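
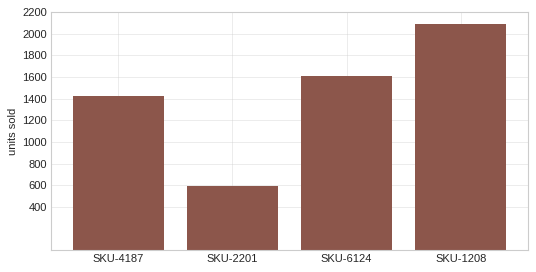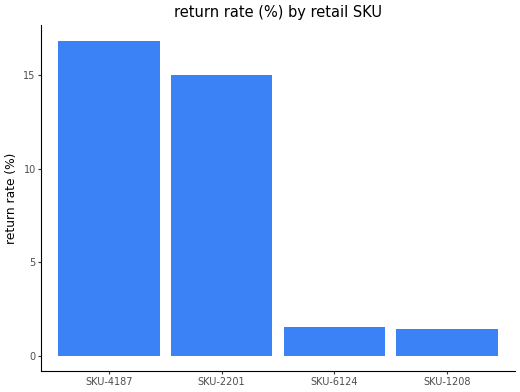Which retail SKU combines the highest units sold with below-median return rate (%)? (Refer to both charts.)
SKU-1208

Chart 2 median return rate (%) ≈ 8; below-median retail SKUs: SKU-6124, SKU-1208. Among those, SKU-1208 has the highest units sold (≈ 2000).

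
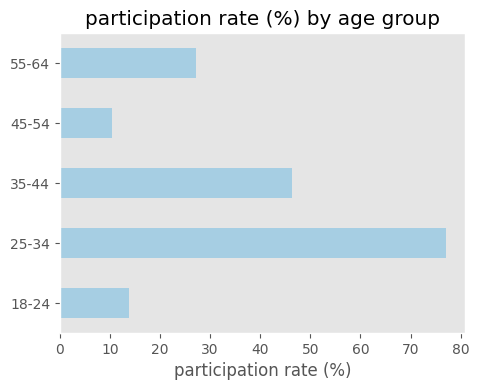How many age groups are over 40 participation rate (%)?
Above 40: 25-34, 35-44.

2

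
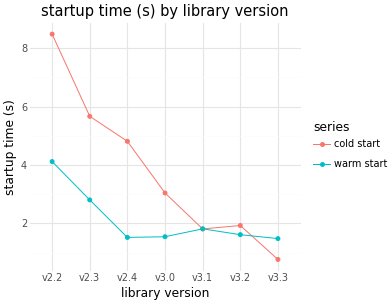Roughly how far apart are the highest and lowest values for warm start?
Max v2.2 ≈ 4, min v3.3 ≈ 1; range ≈ 3.

≈ 3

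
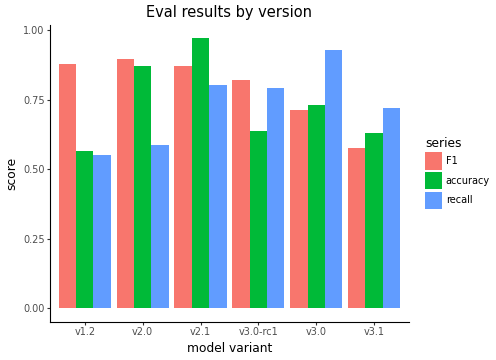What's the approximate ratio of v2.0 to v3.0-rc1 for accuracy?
v2.0 ≈ 0.9, v3.0-rc1 ≈ 0.6; 0.9/0.6 ≈ 1.5.

≈ 1.5×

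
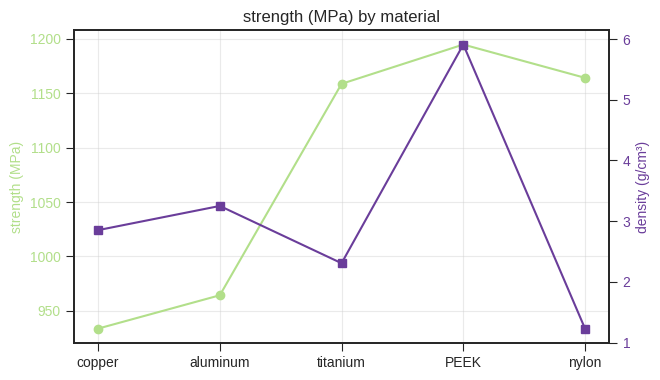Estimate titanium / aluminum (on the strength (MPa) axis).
titanium ≈ 1150, aluminum ≈ 975; 1150/975 ≈ 1.18.

≈ 1.18×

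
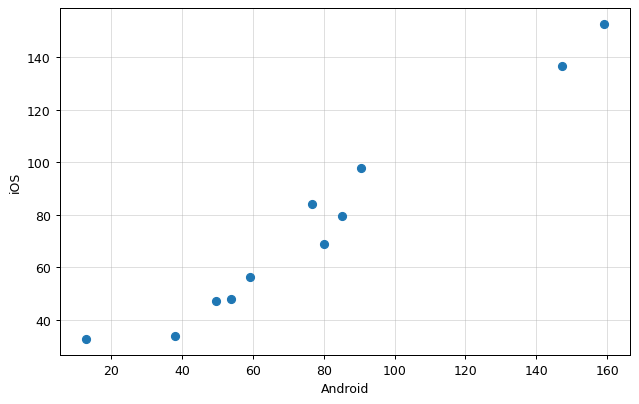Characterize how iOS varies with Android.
positive, strong

Points are positively correlated; strong (|r| ≈ 1.0).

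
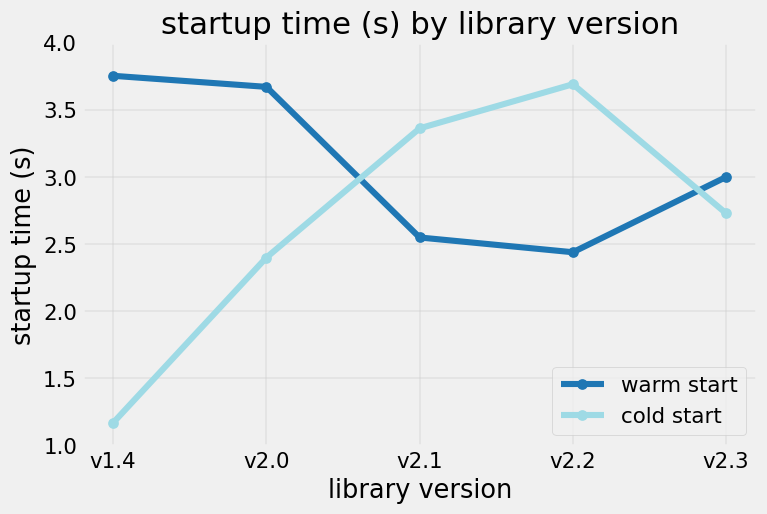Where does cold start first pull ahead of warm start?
v2.1

v2.0: cold start ≈ 2.5 vs warm start ≈ 3.5 (not yet); v2.1: cold start ≈ 3.5 vs warm start ≈ 2.5 (first crossover).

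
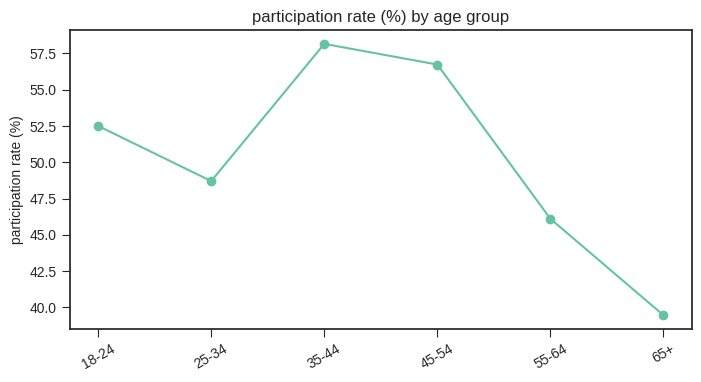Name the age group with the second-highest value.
Top 3: 35-44 ≈ 58, 45-54 ≈ 56, 18-24 ≈ 52.

45-54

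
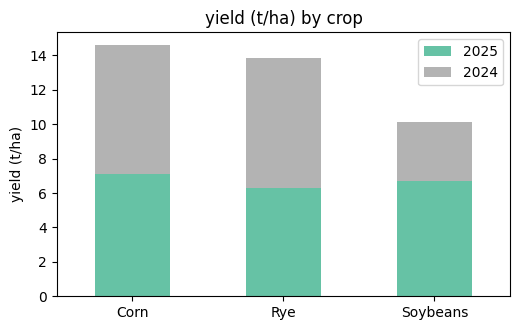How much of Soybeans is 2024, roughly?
≈ 4

2024 top ≈ 10, bottom ≈ 6; segment ≈ 4.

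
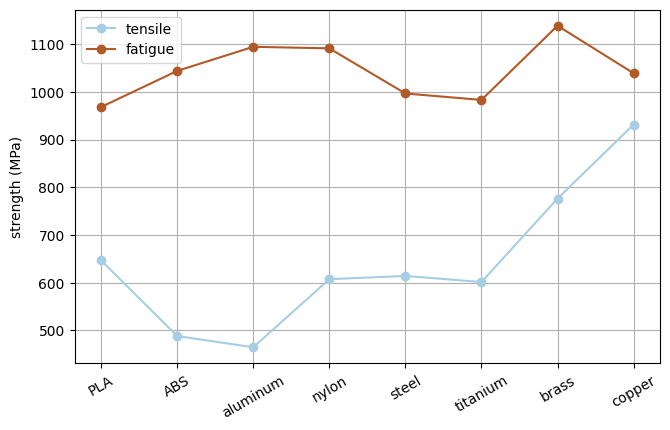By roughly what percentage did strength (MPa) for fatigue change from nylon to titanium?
≈ -9.1%

nylon ≈ 1100, titanium ≈ 1000; (1000 − 1100) / 1100 ≈ -9.1%.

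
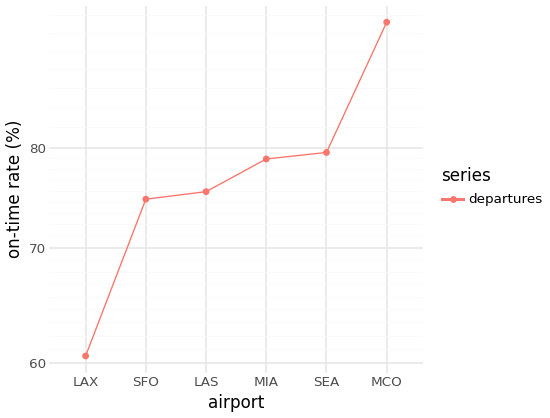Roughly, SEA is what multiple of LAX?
≈ 1.33×

SEA ≈ 80, LAX ≈ 60; 80/60 ≈ 1.33.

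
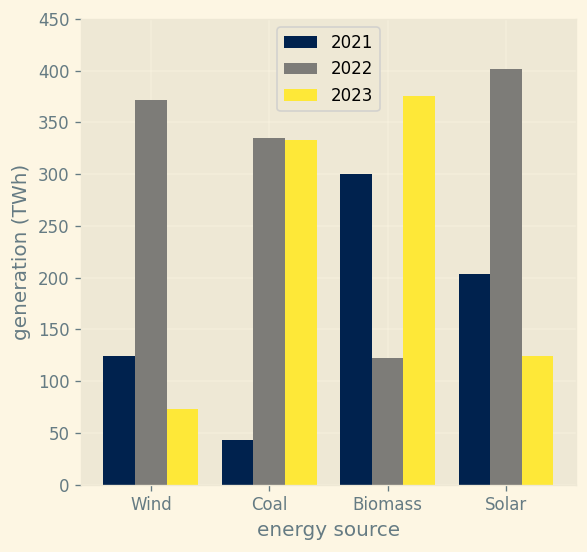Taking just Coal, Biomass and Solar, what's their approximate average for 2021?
≈ 183

(50 + 300 + 200) / 3 ≈ 183.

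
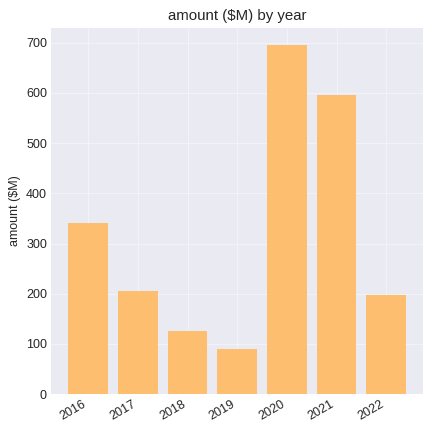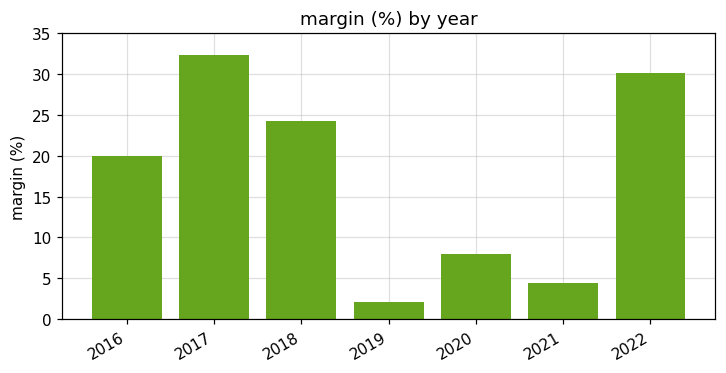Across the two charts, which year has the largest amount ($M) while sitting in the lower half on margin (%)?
2020

Chart 2 median margin (%) ≈ 20; below-median years: 2019, 2020, 2021. Among those, 2020 has the highest amount ($M) (≈ 700).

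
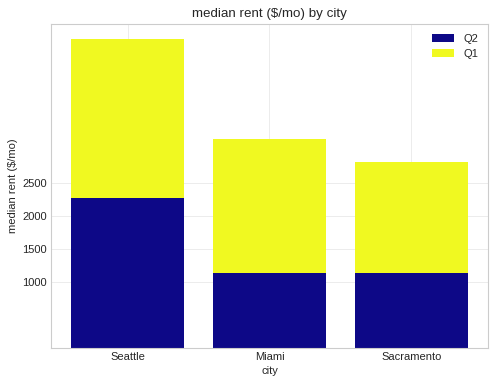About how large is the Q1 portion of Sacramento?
≈ 2000

Q1 top ≈ 3000, bottom ≈ 1000; segment ≈ 2000.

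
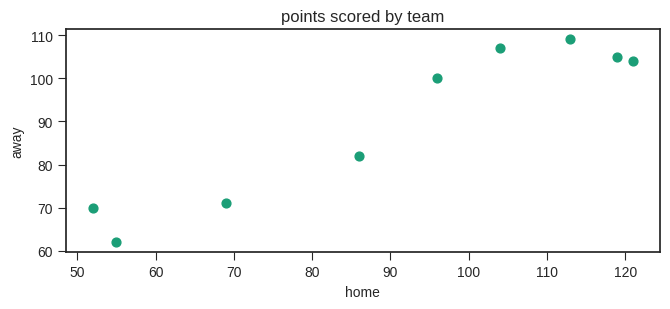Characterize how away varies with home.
positive, strong

Points are positively correlated; strong (|r| ≈ 0.9).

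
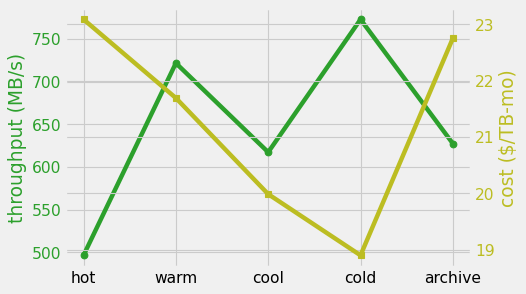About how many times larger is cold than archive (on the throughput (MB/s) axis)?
cold ≈ 775, archive ≈ 625; 775/625 ≈ 1.24.

≈ 1.24×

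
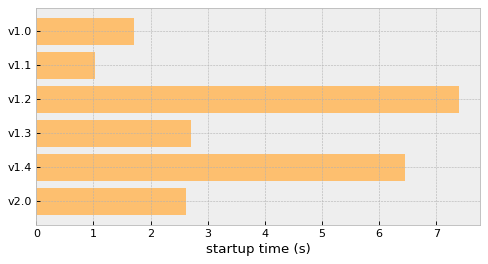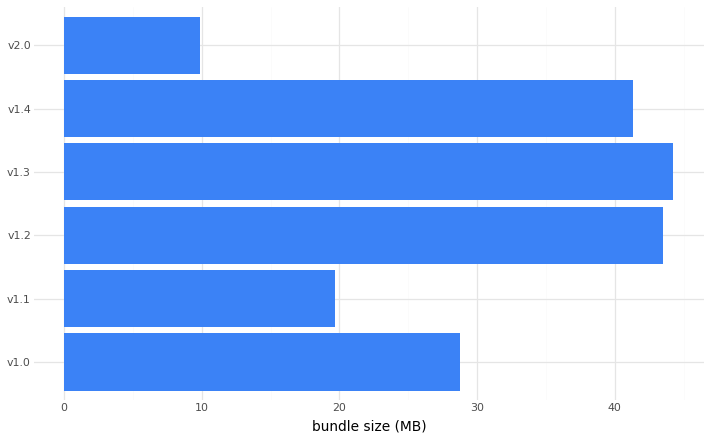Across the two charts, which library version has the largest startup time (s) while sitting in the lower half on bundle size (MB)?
v2.0

Chart 2 median bundle size (MB) ≈ 35; below-median library versions: v1.0, v1.1, v2.0. Among those, v2.0 has the highest startup time (s) (≈ 3).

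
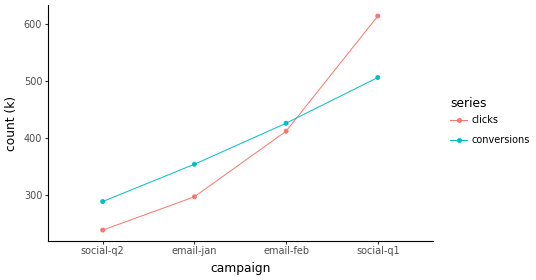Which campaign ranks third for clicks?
Top 4 for clicks: social-q1 ≈ 600, email-feb ≈ 400, email-jan ≈ 300, social-q2 ≈ 250.

email-jan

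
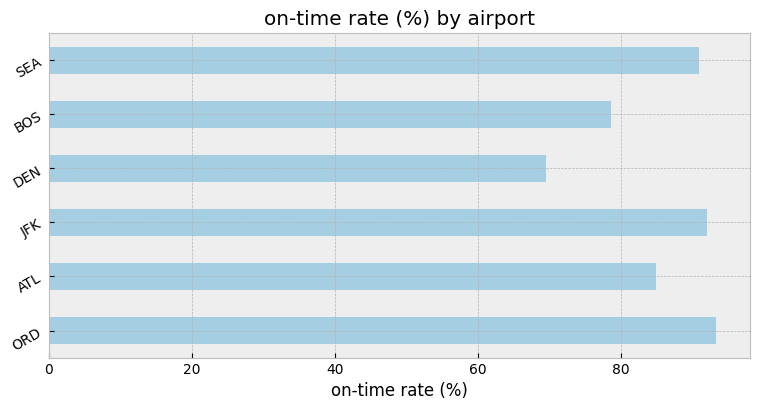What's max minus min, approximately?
≈ 20

Max ORD ≈ 90, min DEN ≈ 70; range ≈ 20.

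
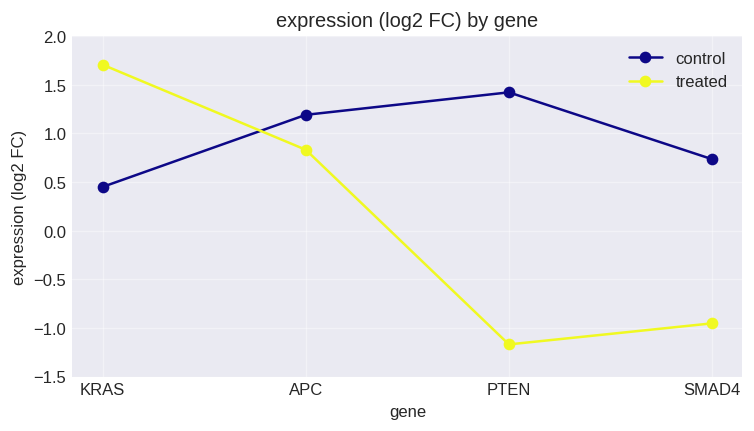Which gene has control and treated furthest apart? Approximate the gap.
PTEN: control ≈ 1.5, treated ≈ -1.0 → gap ≈ 2.5. Next-largest (SMAD4) is only ≈ 1.5.

PTEN, ≈ 2.5 log2 FC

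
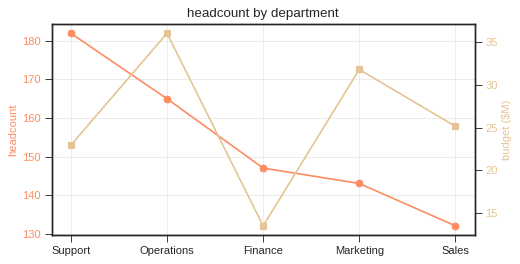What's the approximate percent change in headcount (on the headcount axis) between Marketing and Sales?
Marketing ≈ 145, Sales ≈ 130; (130 − 145) / 145 ≈ -10.3%.

≈ -10.3%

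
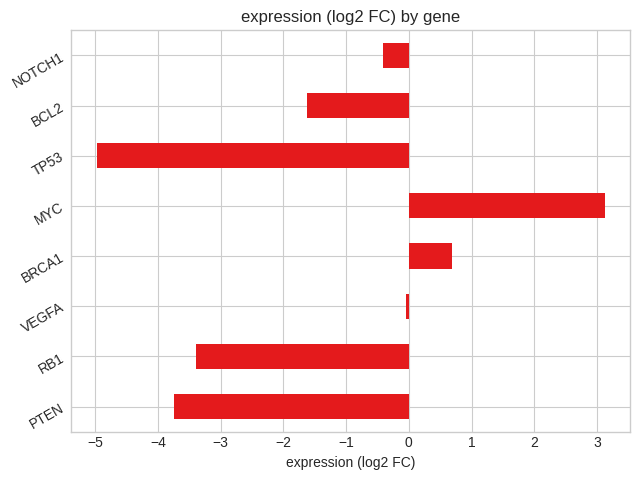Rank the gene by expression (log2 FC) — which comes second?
Top 3: MYC ≈ 3, BRCA1 ≈ 1, VEGFA ≈ 0.

BRCA1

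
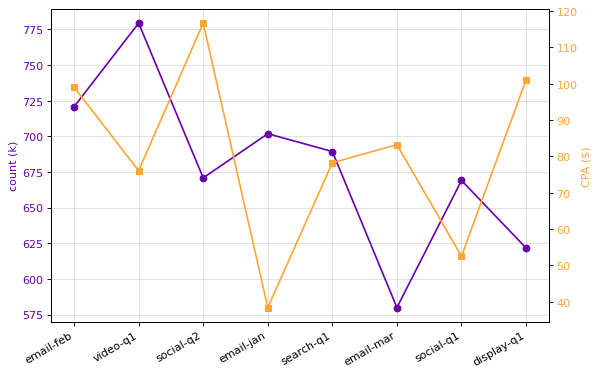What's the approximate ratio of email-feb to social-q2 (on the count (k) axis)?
≈ 1.06×

email-feb ≈ 720, social-q2 ≈ 680; 720/680 ≈ 1.06.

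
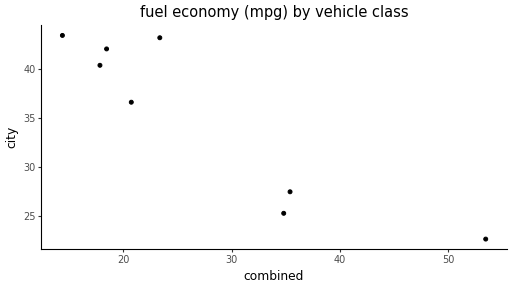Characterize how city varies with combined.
negative, strong

Points are negatively correlated; strong (|r| ≈ 0.9).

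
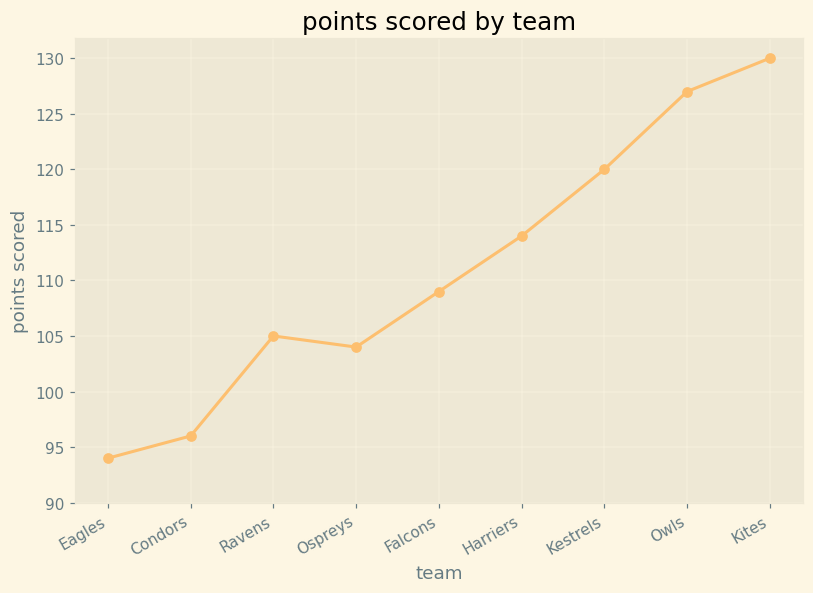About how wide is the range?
Max Kites ≈ 130, min Eagles ≈ 95; range ≈ 35.

≈ 35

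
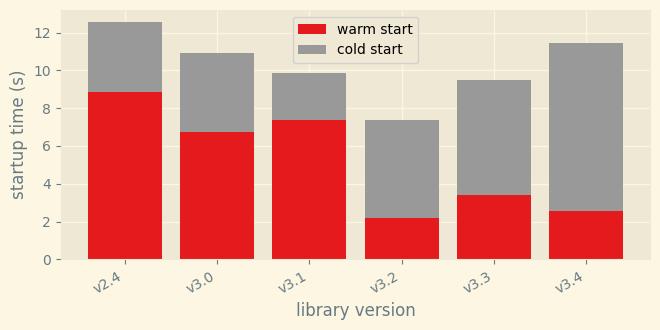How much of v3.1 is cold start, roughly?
cold start top ≈ 10, bottom ≈ 8; segment ≈ 2.

≈ 2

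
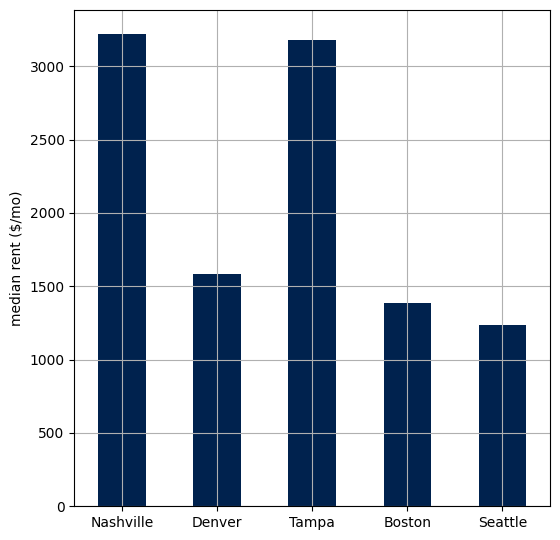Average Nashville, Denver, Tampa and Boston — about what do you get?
(3000 + 1500 + 3000 + 1500) / 4 ≈ 2250.

≈ 2250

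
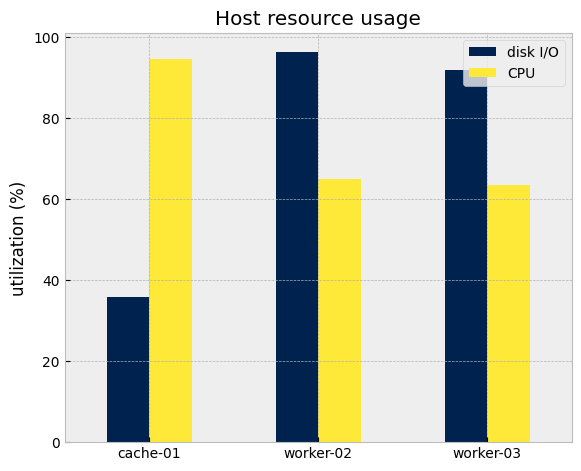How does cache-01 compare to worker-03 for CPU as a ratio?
cache-01 ≈ 90, worker-03 ≈ 60; 90/60 ≈ 1.5.

≈ 1.5×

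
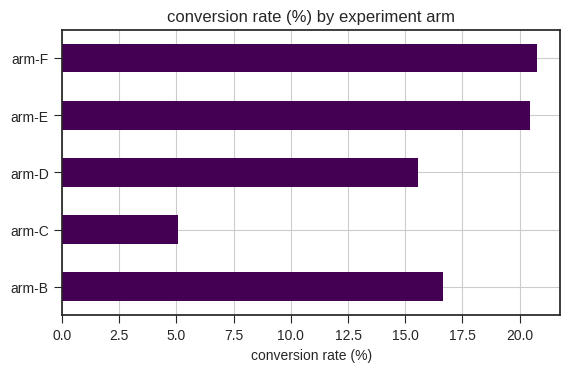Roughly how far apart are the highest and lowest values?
≈ 14

Max arm-F ≈ 20, min arm-C ≈ 6; range ≈ 14.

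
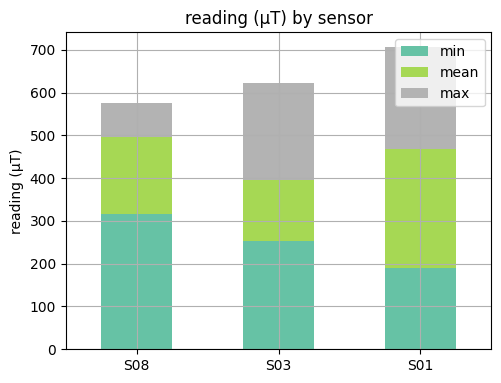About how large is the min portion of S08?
min top ≈ 300, bottom ≈ 0; segment ≈ 300.

≈ 300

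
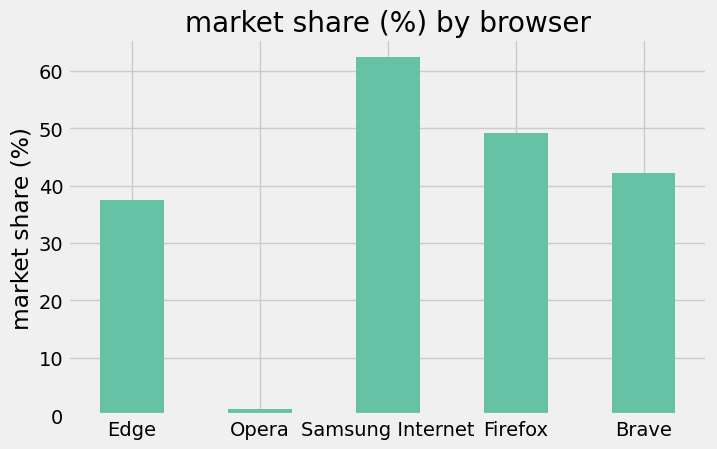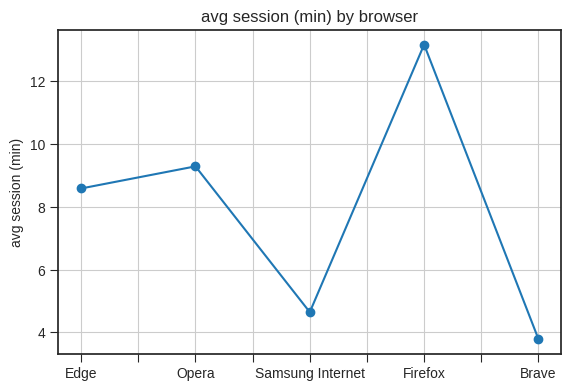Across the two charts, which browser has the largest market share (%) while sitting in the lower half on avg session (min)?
Chart 2 median avg session (min) ≈ 8; below-median browsers: Samsung Internet, Brave. Among those, Samsung Internet has the highest market share (%) (≈ 60).

Samsung Internet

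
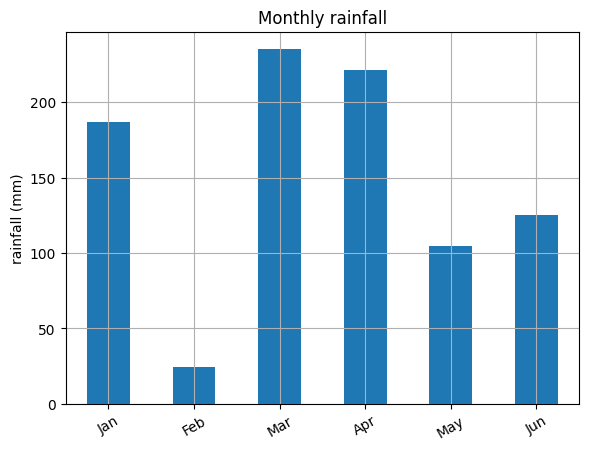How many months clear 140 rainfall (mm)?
Above 140: Jan, Mar, Apr.

3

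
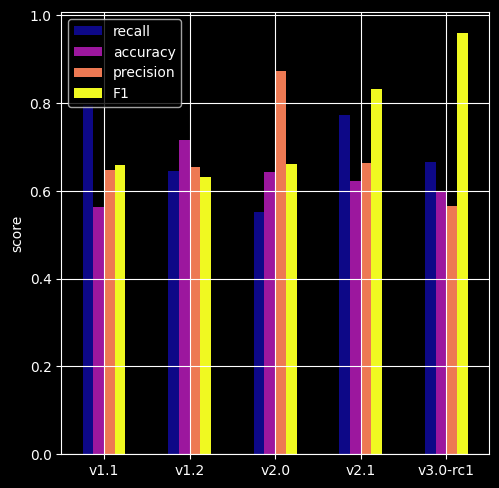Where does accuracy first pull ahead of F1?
v1.1: accuracy ≈ 0.6 vs F1 ≈ 0.7 (not yet); v1.2: accuracy ≈ 0.7 vs F1 ≈ 0.6 (first crossover).

v1.2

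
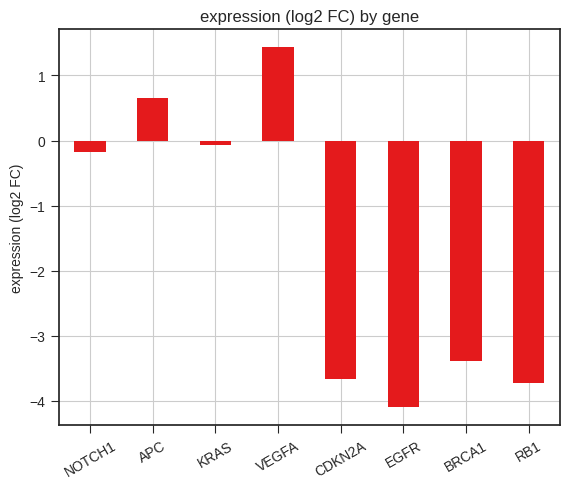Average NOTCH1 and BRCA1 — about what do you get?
(0.0 + -3.5) / 2 ≈ -1.75.

≈ -1.75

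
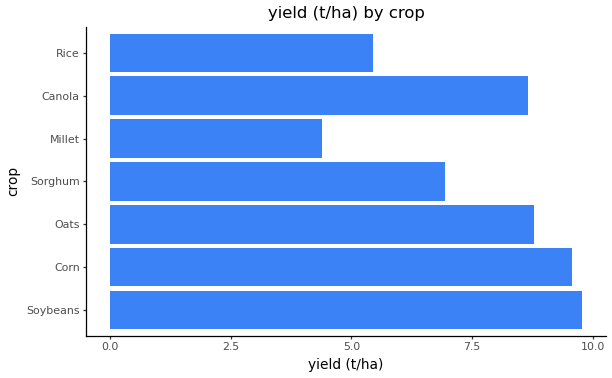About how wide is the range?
Max Soybeans ≈ 10, min Millet ≈ 4; range ≈ 6.

≈ 6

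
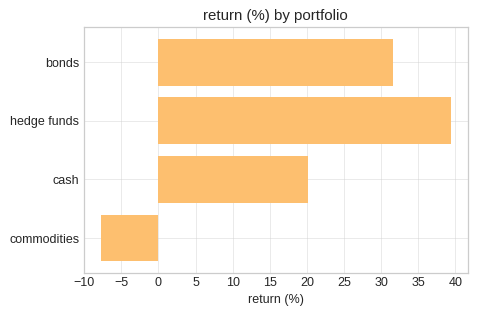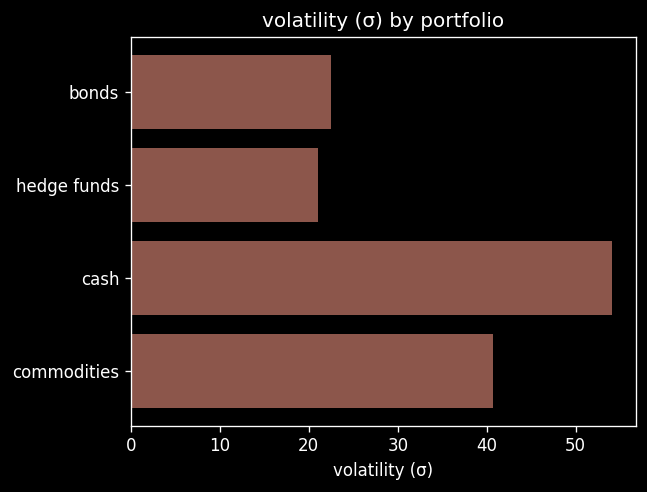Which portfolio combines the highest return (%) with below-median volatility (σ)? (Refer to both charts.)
Chart 2 median volatility (σ) ≈ 30; below-median portfolios: bonds, hedge funds. Among those, hedge funds has the highest return (%) (≈ 40).

hedge funds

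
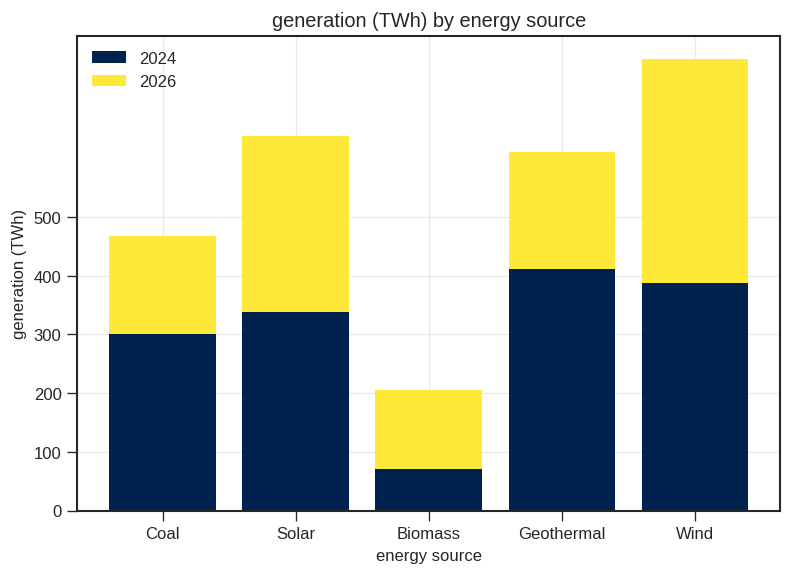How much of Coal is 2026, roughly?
2026 top ≈ 500, bottom ≈ 300; segment ≈ 200.

≈ 200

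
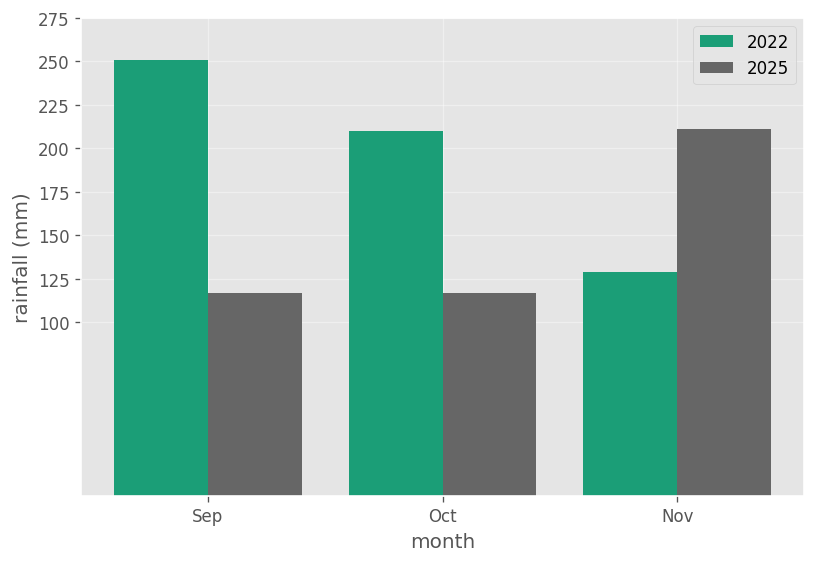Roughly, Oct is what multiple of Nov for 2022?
Oct ≈ 200, Nov ≈ 125; 200/125 ≈ 1.6.

≈ 1.6×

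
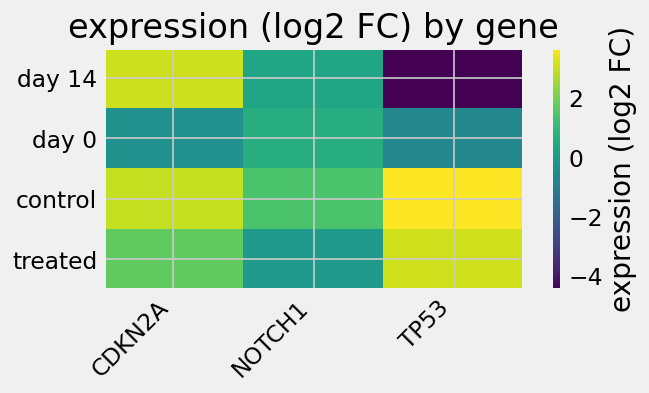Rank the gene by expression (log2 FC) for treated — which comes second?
Top 3 for treated: TP53 ≈ 3, CDKN2A ≈ 2, NOTCH1 ≈ 0.

CDKN2A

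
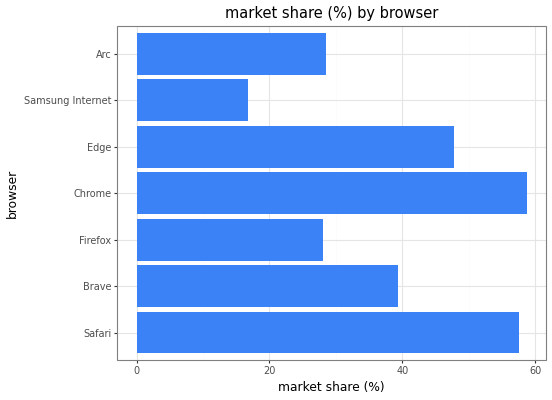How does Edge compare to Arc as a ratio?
Edge ≈ 50, Arc ≈ 30; 50/30 ≈ 1.67.

≈ 1.67×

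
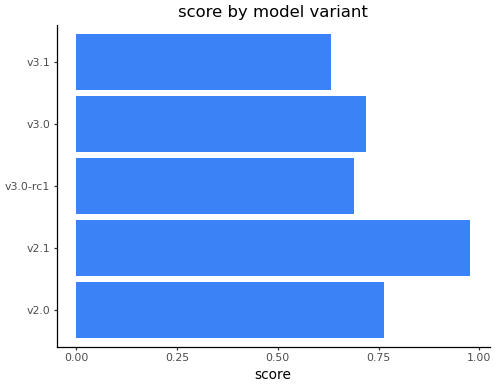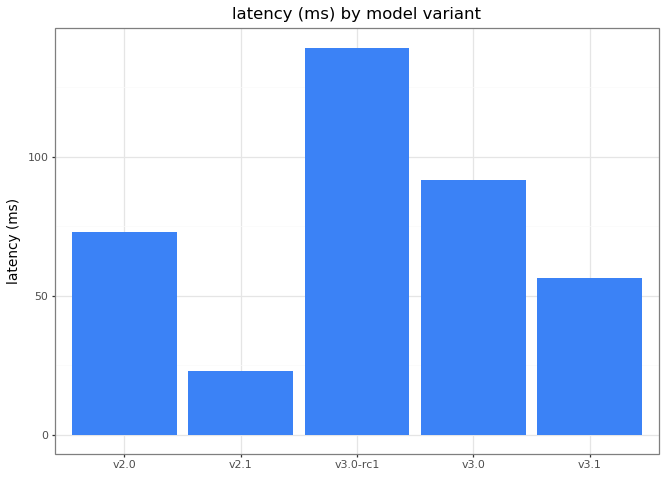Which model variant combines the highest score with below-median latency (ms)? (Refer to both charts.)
Chart 2 median latency (ms) ≈ 80; below-median model variants: v2.1, v3.1. Among those, v2.1 has the highest score (≈ 1).

v2.1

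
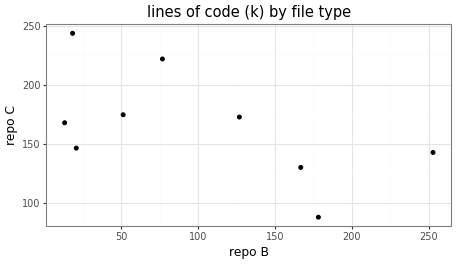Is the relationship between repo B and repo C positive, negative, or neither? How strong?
negative, moderate

Points are negatively correlated; moderate (|r| ≈ 0.6).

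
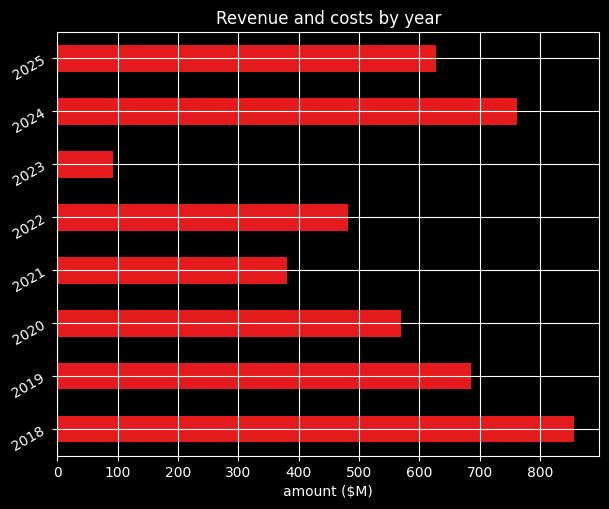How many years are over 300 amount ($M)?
7

Above 300: 2018, 2019, 2020, 2021, 2022, 2024, 2025.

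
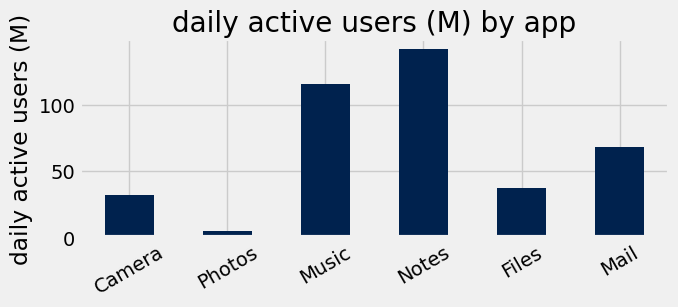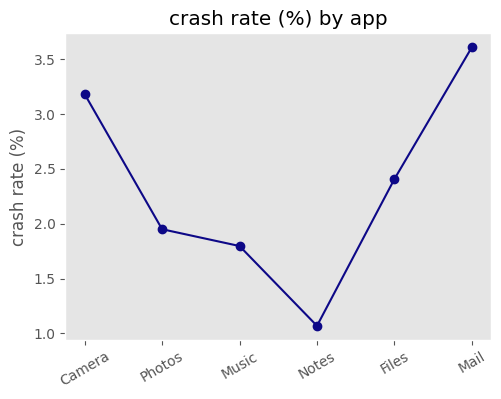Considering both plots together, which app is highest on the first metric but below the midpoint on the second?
Chart 2 median crash rate (%) ≈ 2; below-median apps: Photos, Music, Notes. Among those, Notes has the highest daily active users (M) (≈ 140).

Notes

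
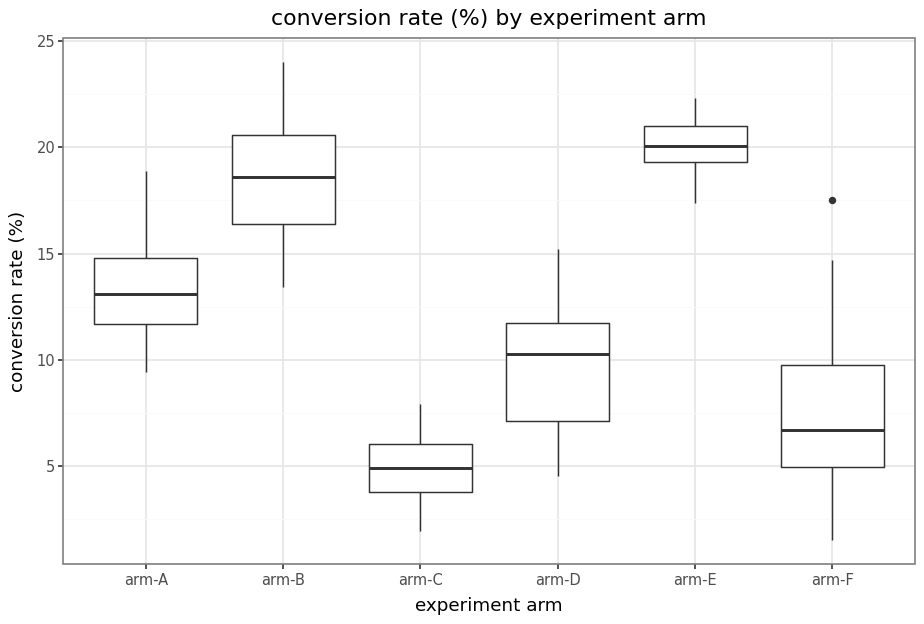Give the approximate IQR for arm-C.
Q3 ≈ 6, Q1 ≈ 4; IQR ≈ 2.

≈ 2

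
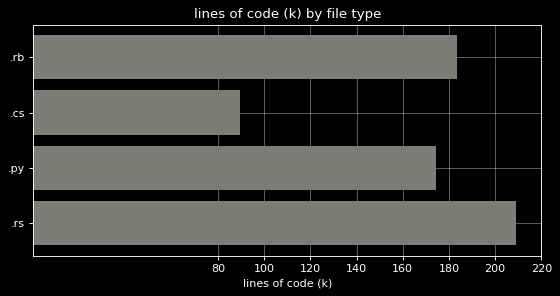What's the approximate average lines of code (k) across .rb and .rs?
(180 + 200) / 2 ≈ 190.

≈ 190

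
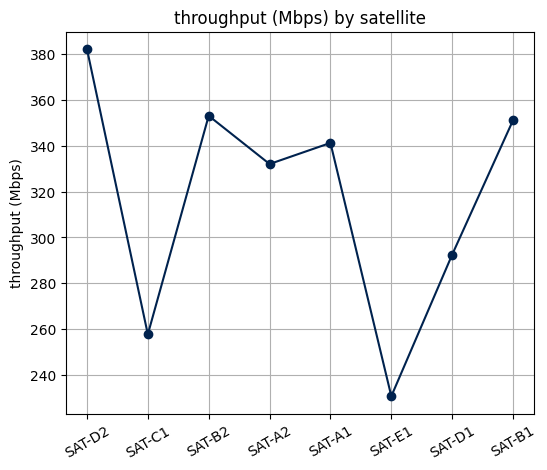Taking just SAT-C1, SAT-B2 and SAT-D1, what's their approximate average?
(260 + 360 + 300) / 3 ≈ 307.

≈ 307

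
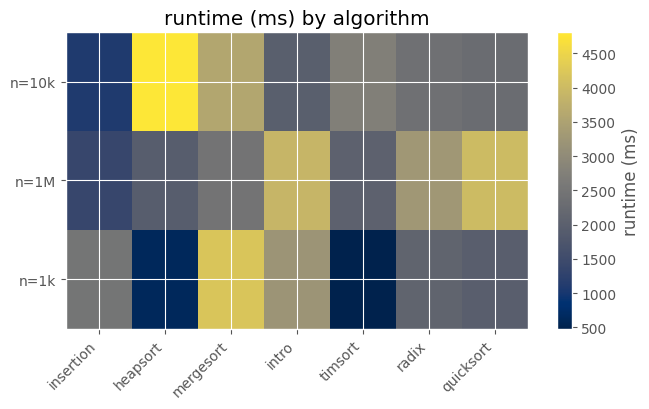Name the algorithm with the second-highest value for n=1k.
intro

Top 3 for n=1k: mergesort ≈ 4000, intro ≈ 3000, insertion ≈ 2500.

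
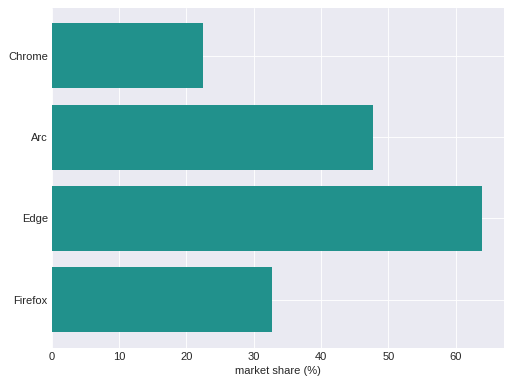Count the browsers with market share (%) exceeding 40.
2

Above 40: Arc, Edge.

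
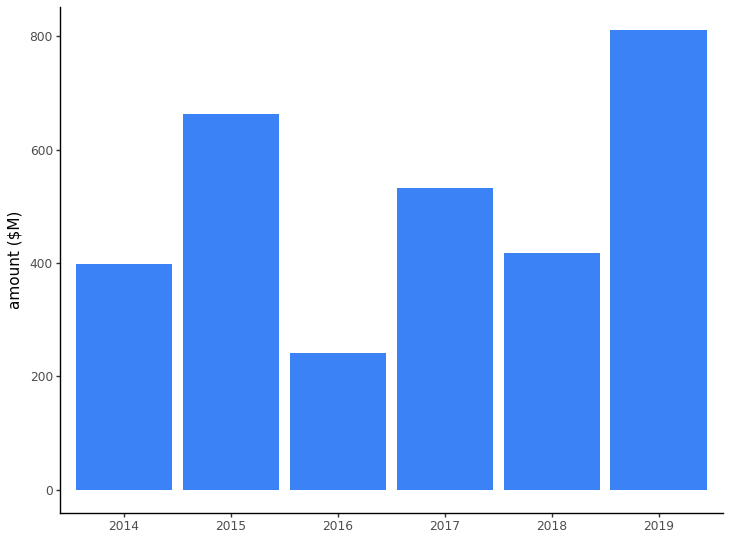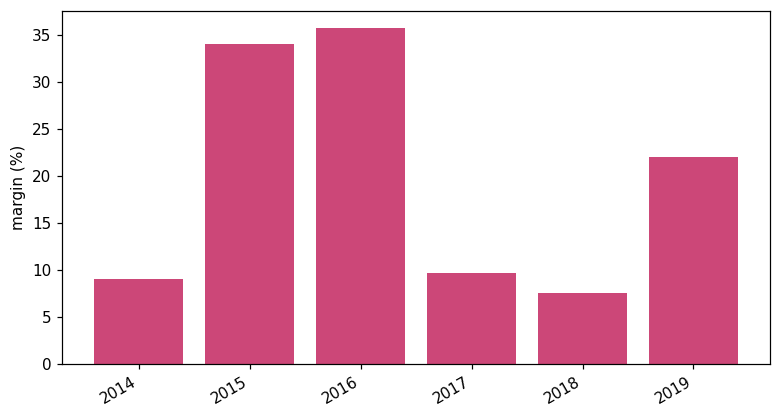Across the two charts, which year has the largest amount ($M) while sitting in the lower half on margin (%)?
Chart 2 median margin (%) ≈ 15; below-median years: 2014, 2017, 2018. Among those, 2017 has the highest amount ($M) (≈ 500).

2017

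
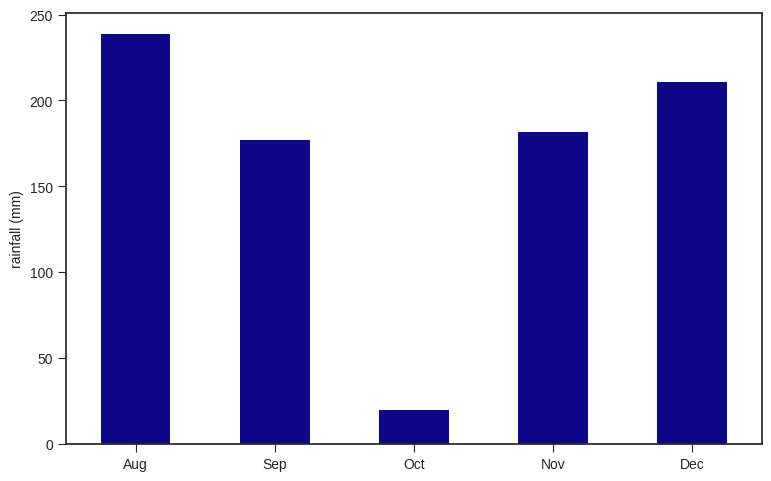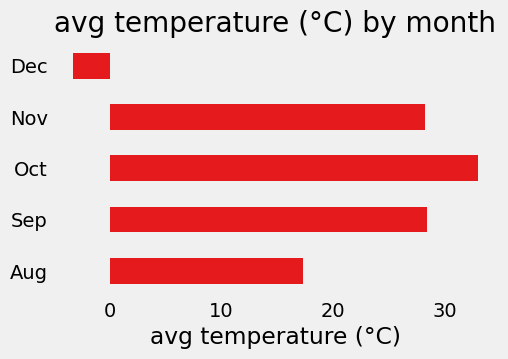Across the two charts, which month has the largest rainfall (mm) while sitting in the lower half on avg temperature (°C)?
Aug

Chart 2 median avg temperature (°C) ≈ 30; below-median months: Aug, Dec. Among those, Aug has the highest rainfall (mm) (≈ 250).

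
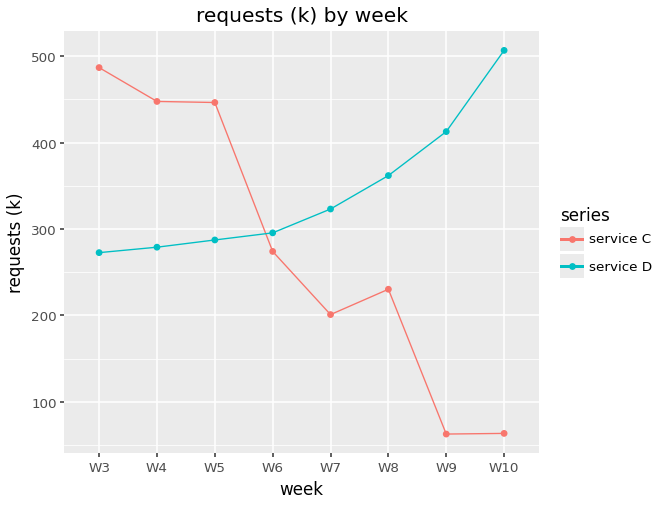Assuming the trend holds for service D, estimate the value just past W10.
≈ 575

Last three: 350, 400, 500 → slope ≈ 75/step → next ≈ 575.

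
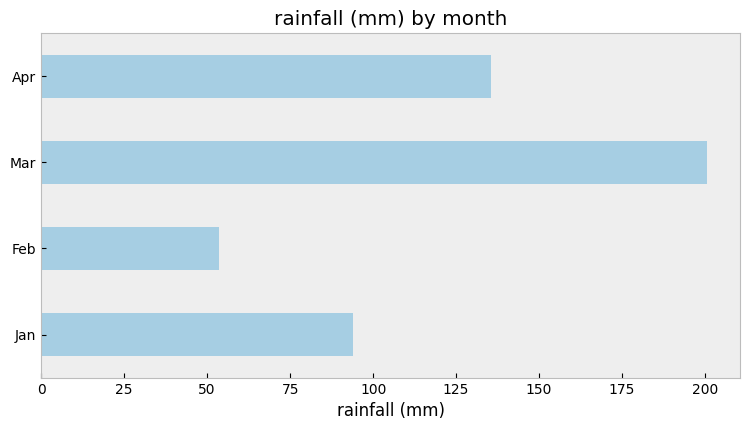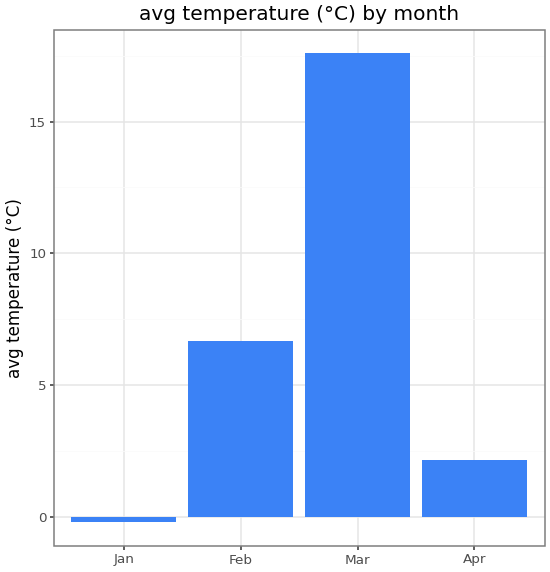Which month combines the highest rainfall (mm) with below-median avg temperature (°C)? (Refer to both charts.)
Chart 2 median avg temperature (°C) ≈ 4; below-median months: Jan, Apr. Among those, Apr has the highest rainfall (mm) (≈ 140).

Apr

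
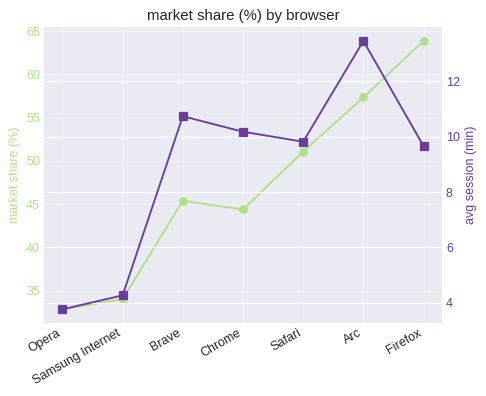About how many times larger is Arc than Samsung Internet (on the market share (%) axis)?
≈ 1.57×

Arc ≈ 55, Samsung Internet ≈ 35; 55/35 ≈ 1.57.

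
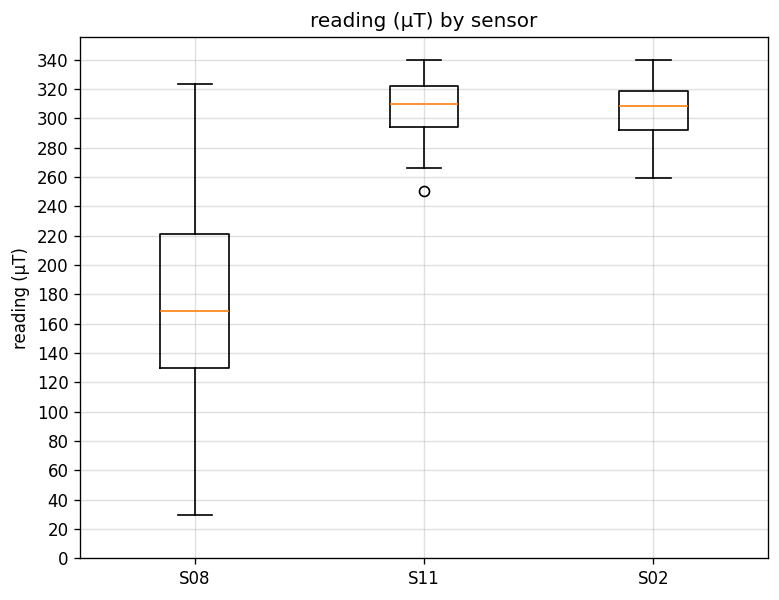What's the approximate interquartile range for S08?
≈ 100

Q3 ≈ 220, Q1 ≈ 120; IQR ≈ 100.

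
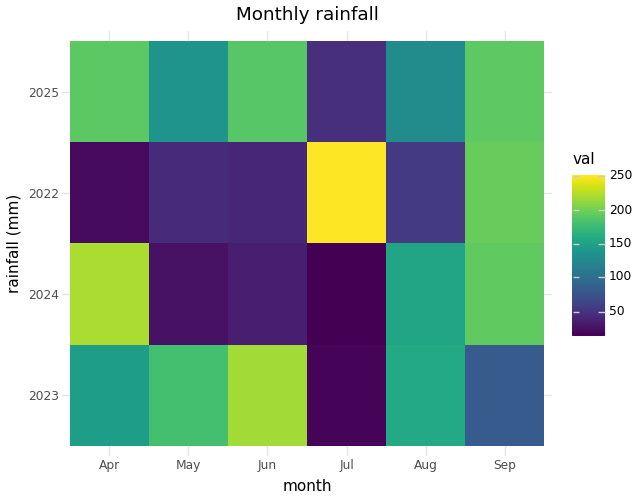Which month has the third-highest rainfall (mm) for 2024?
Top 4 for 2024: Apr ≈ 220, Sep ≈ 200, Aug ≈ 160, Jun ≈ 40.

Aug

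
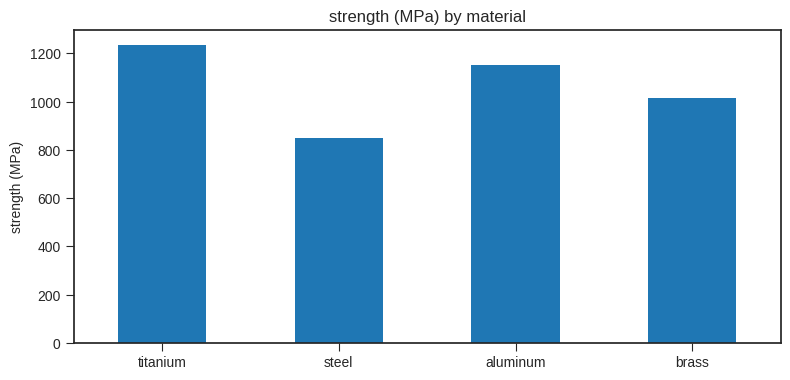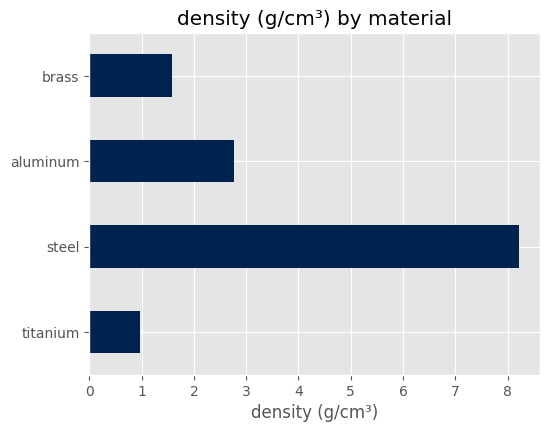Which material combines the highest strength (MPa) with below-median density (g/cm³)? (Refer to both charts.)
titanium

Chart 2 median density (g/cm³) ≈ 2; below-median materials: titanium, brass. Among those, titanium has the highest strength (MPa) (≈ 1200).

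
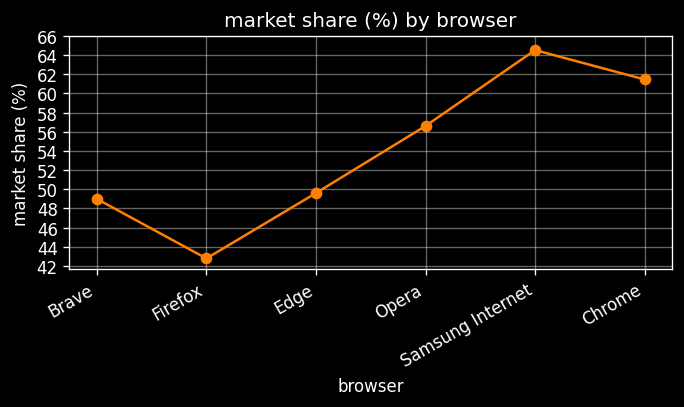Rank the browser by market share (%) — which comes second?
Top 3: Samsung Internet ≈ 64, Chrome ≈ 62, Opera ≈ 56.

Chrome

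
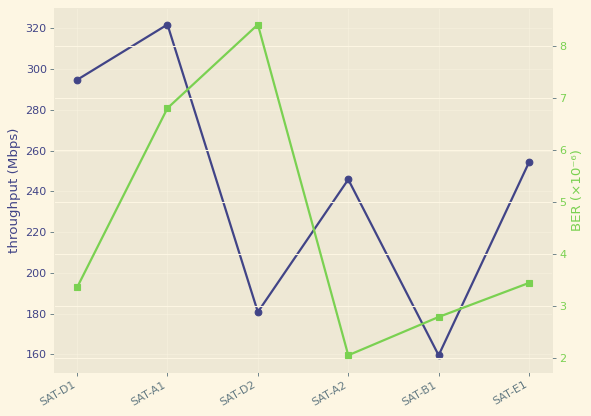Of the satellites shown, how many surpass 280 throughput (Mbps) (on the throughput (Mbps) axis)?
2

Above 280: SAT-D1, SAT-A1.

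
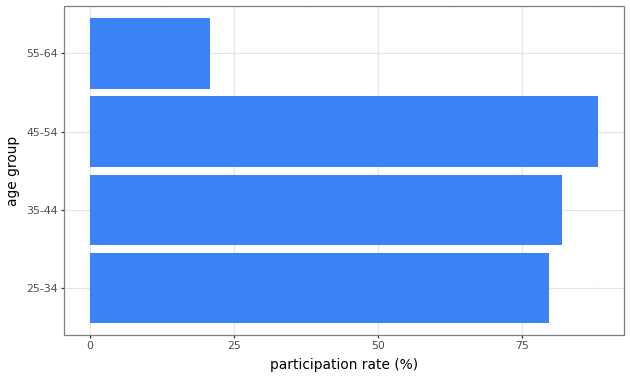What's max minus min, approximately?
≈ 70

Max 45-54 ≈ 90, min 55-64 ≈ 20; range ≈ 70.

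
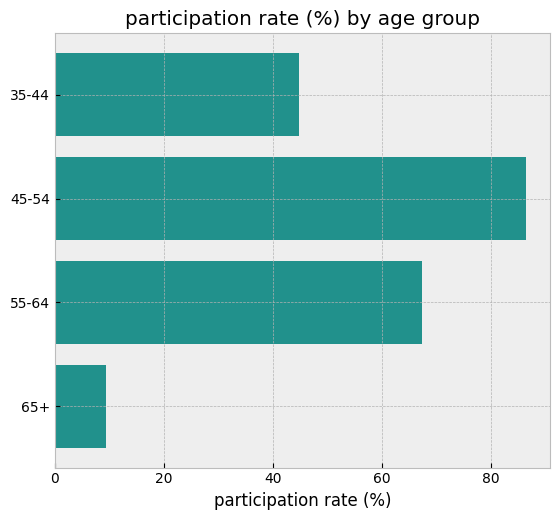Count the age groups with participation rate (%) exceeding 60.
2

Above 60: 45-54, 55-64.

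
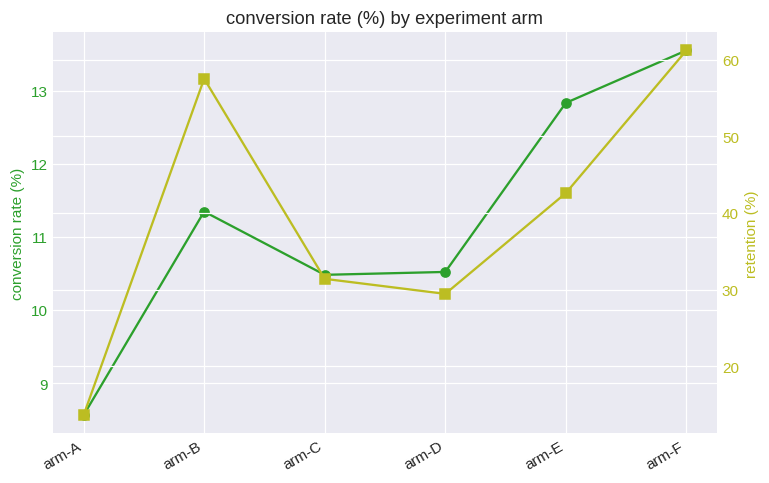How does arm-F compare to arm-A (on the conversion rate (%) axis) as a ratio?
arm-F ≈ 13.5, arm-A ≈ 8.5; 13.5/8.5 ≈ 1.59.

≈ 1.59×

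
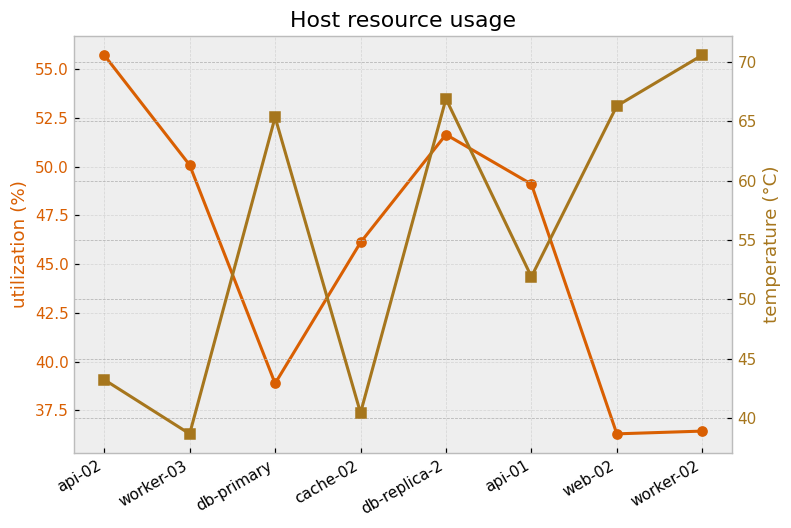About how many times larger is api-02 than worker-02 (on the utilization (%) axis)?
api-02 ≈ 56, worker-02 ≈ 36; 56/36 ≈ 1.56.

≈ 1.56×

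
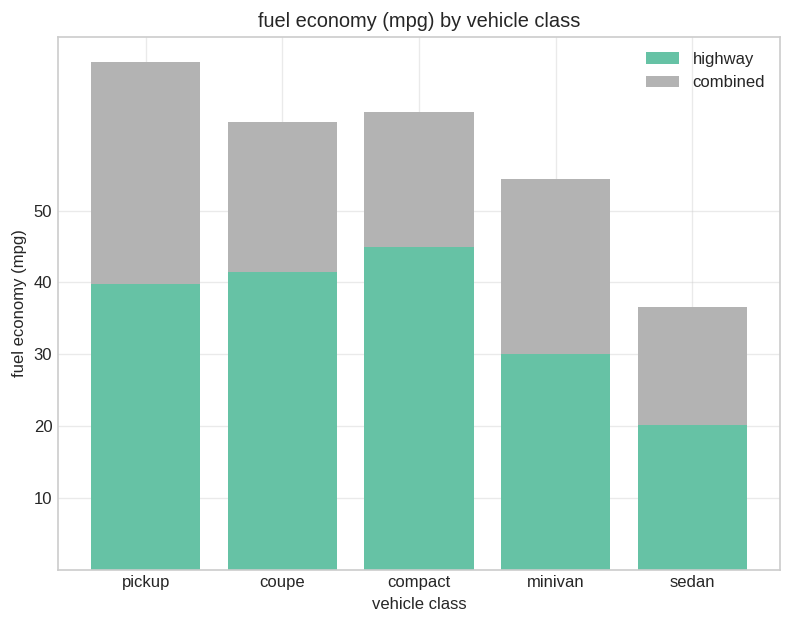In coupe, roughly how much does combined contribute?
combined top ≈ 60, bottom ≈ 40; segment ≈ 20.

≈ 20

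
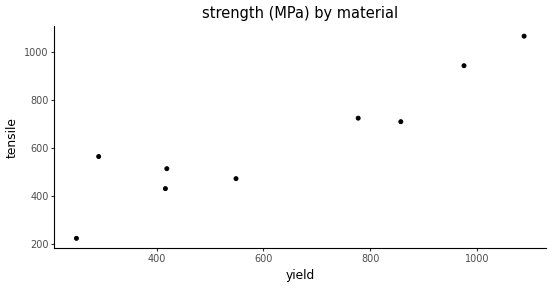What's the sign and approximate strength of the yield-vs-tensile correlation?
positive, strong

Points are positively correlated; strong (|r| ≈ 0.9).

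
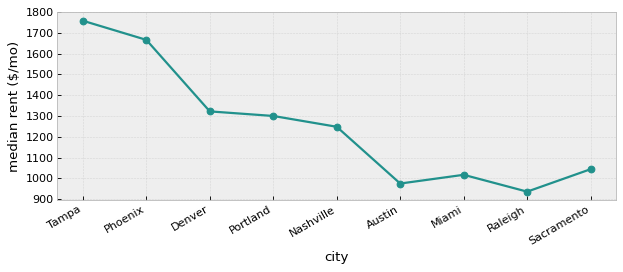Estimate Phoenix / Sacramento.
≈ 1.7×

Phoenix ≈ 1700, Sacramento ≈ 1000; 1700/1000 ≈ 1.7.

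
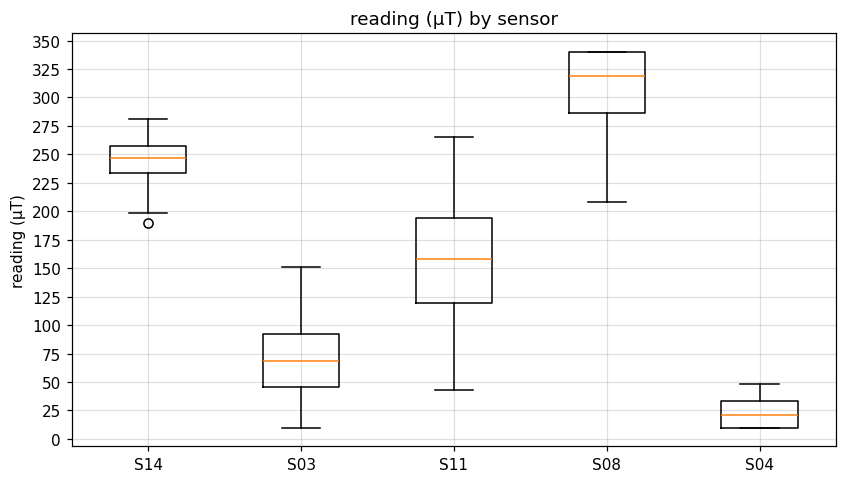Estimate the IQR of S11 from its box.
Q3 ≈ 200, Q1 ≈ 125; IQR ≈ 75.

≈ 75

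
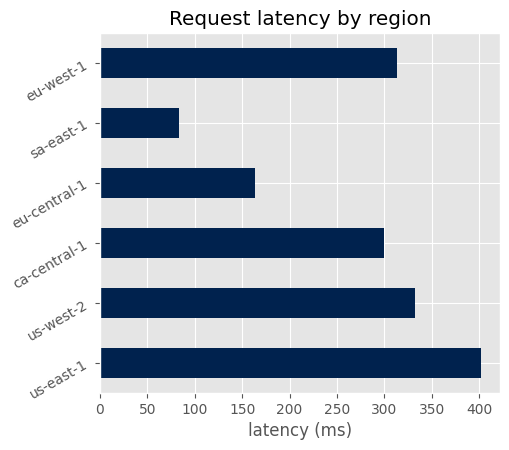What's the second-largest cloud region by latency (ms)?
us-west-2

Top 3: us-east-1 ≈ 400, us-west-2 ≈ 350, eu-west-1 ≈ 300.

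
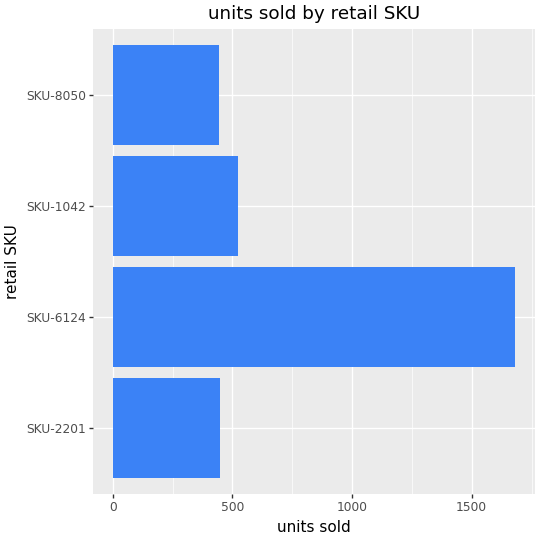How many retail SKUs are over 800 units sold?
Above 800: SKU-6124.

1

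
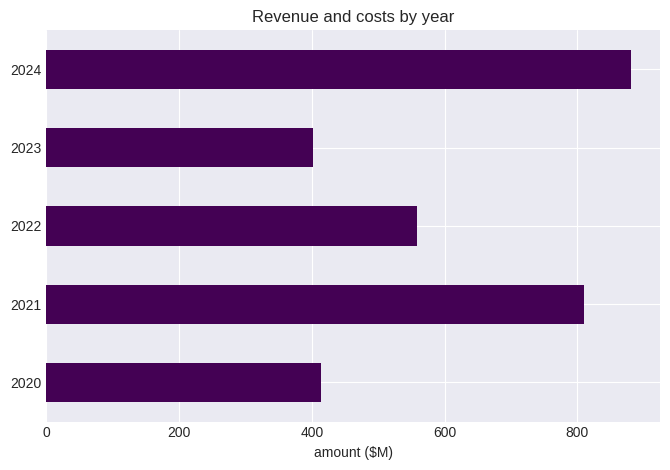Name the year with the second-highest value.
2021

Top 3: 2024 ≈ 900, 2021 ≈ 800, 2022 ≈ 600.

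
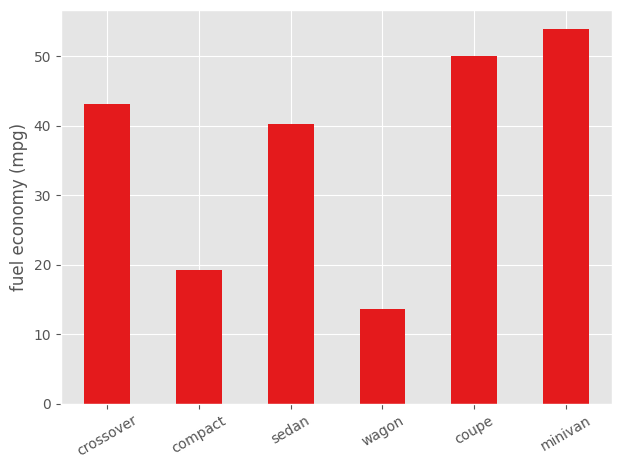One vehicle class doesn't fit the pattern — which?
wagon

wagon ≈ 15; the rest sit between ≈ 20 and ≈ 55.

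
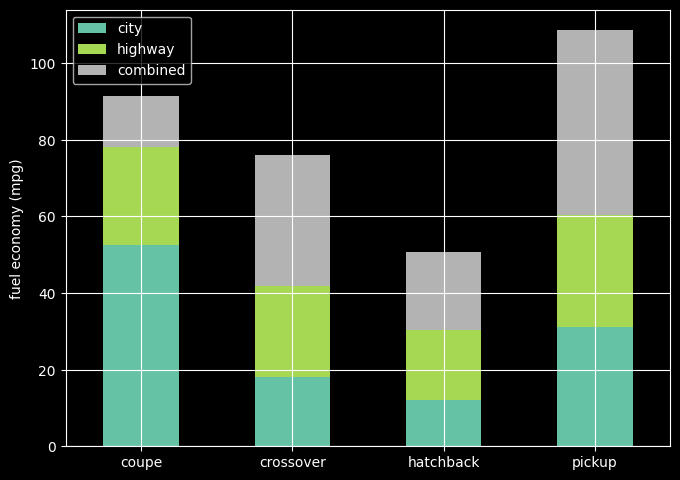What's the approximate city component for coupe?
city top ≈ 50, bottom ≈ 0; segment ≈ 50.

≈ 50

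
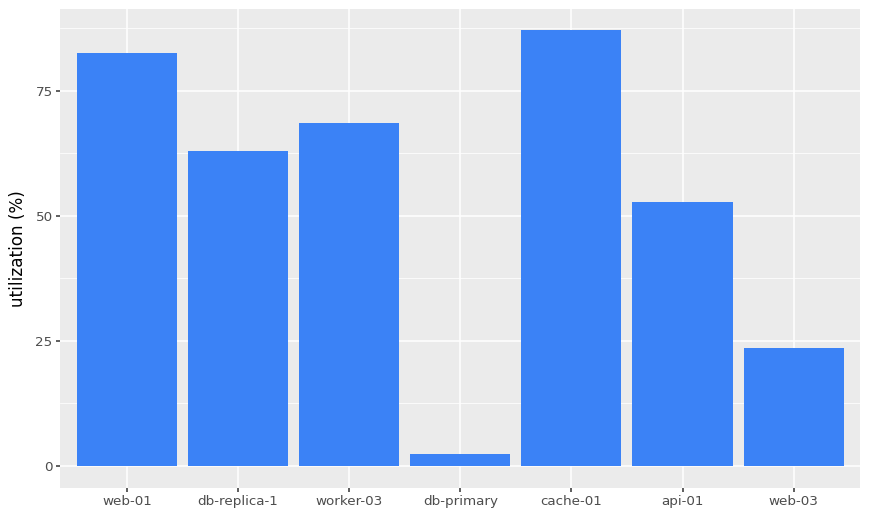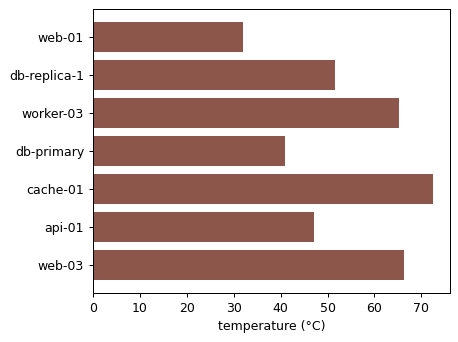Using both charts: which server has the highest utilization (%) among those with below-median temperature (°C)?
web-01

Chart 2 median temperature (°C) ≈ 50; below-median servers: web-01, db-primary, api-01. Among those, web-01 has the highest utilization (%) (≈ 80).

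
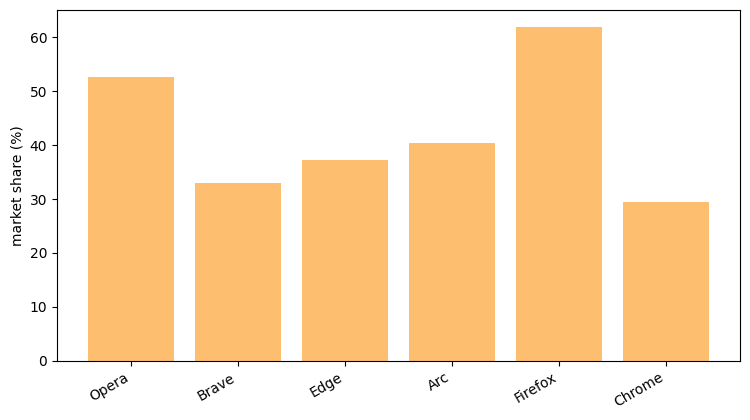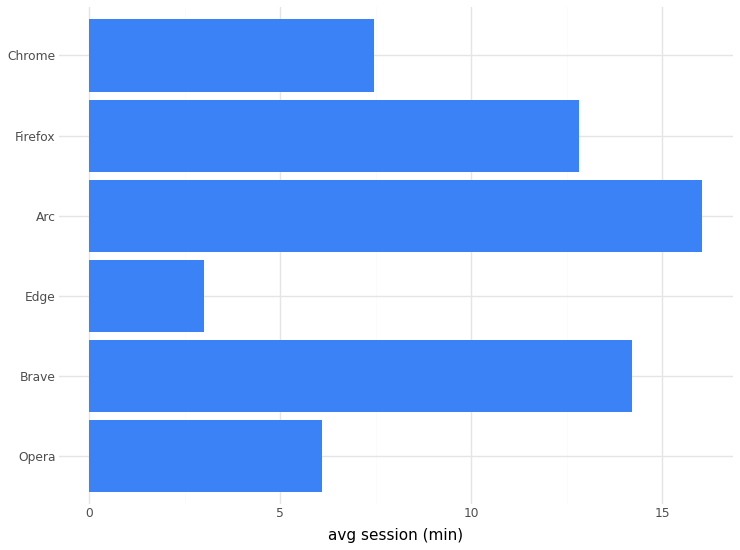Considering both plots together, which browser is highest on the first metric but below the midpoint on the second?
Opera

Chart 2 median avg session (min) ≈ 10; below-median browsers: Opera, Edge, Chrome. Among those, Opera has the highest market share (%) (≈ 50).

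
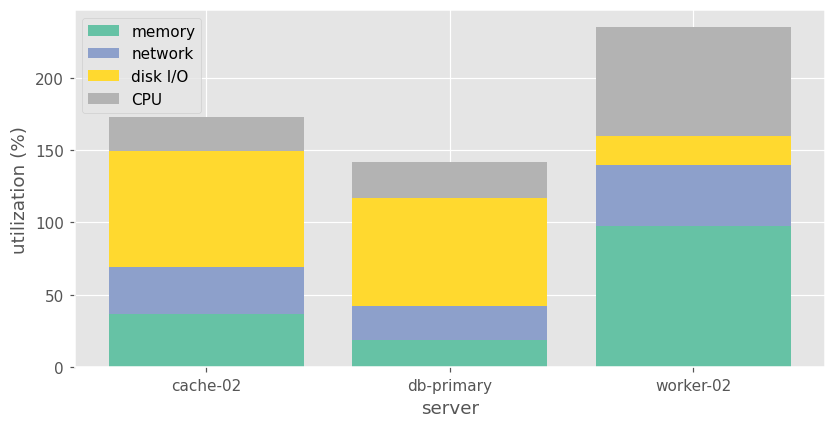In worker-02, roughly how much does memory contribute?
≈ 100

memory top ≈ 100, bottom ≈ 0; segment ≈ 100.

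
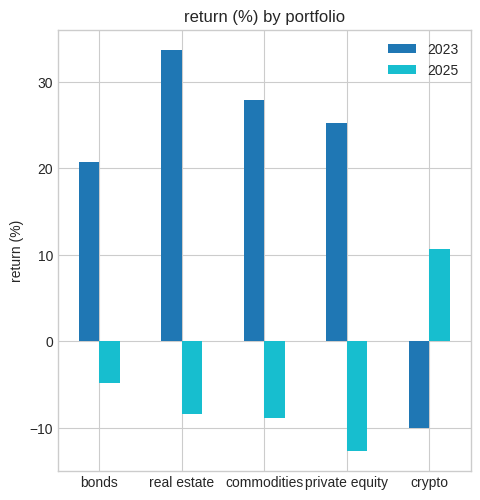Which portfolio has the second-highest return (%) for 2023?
Top 3 for 2023: real estate ≈ 35, commodities ≈ 30, private equity ≈ 25.

commodities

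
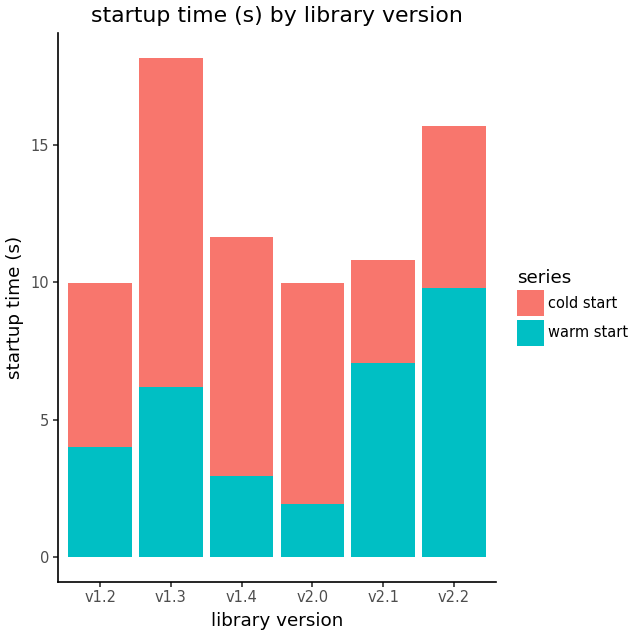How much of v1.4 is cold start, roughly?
cold start top ≈ 12, bottom ≈ 2; segment ≈ 10.

≈ 10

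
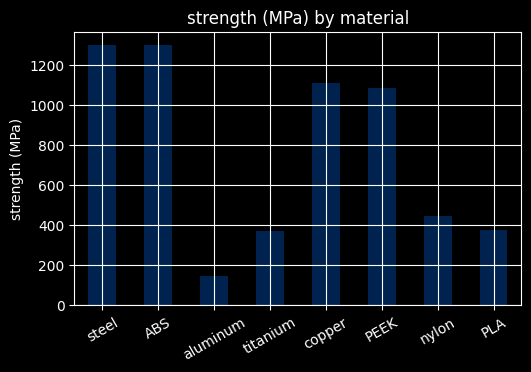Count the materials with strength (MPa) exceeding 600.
4

Above 600: steel, ABS, copper, PEEK.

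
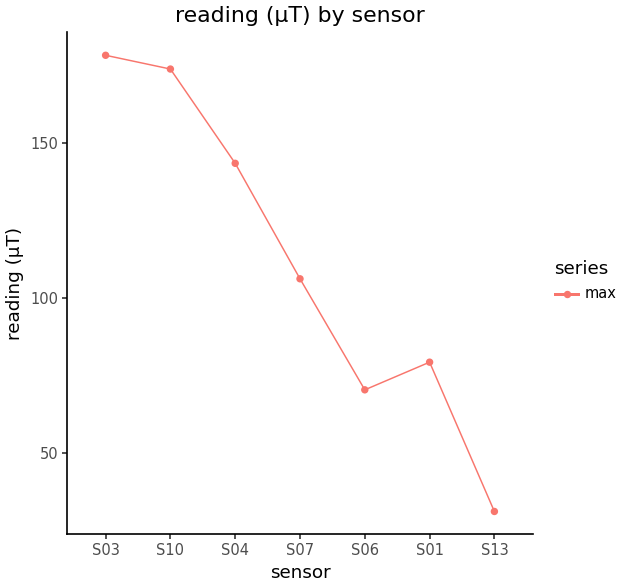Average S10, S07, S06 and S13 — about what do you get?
(180 + 100 + 80 + 40) / 4 ≈ 100.

≈ 100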